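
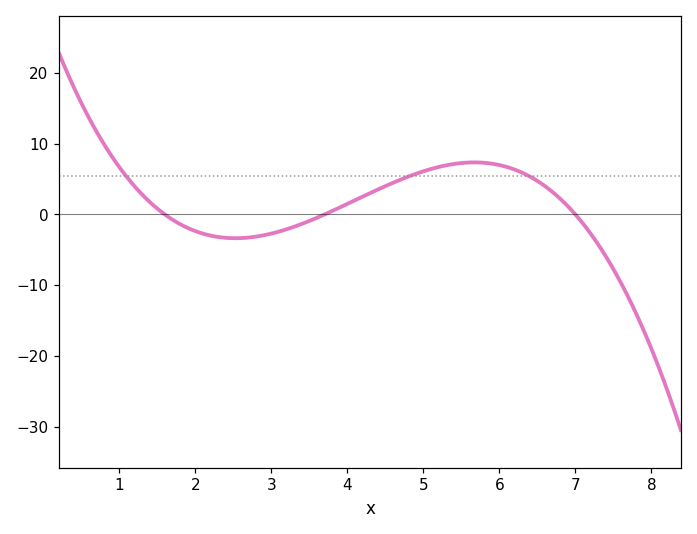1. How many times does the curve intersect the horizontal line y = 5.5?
3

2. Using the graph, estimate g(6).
7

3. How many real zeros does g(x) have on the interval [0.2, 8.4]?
3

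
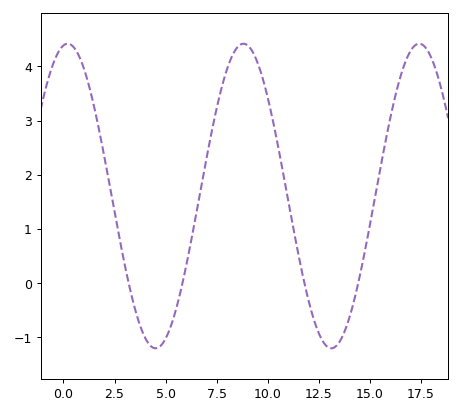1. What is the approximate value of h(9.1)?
4.36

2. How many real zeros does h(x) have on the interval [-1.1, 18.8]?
4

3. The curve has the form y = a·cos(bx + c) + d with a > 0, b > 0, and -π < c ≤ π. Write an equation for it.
y = 2.81cos(0.73x - 0.152) + 1.61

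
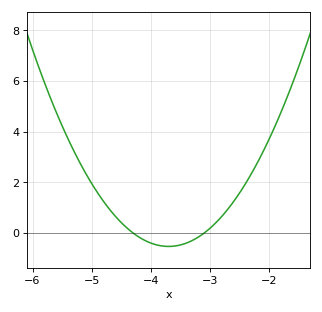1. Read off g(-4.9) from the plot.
1.6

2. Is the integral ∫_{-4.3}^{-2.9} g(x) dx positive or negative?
negative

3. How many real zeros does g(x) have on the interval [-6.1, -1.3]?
2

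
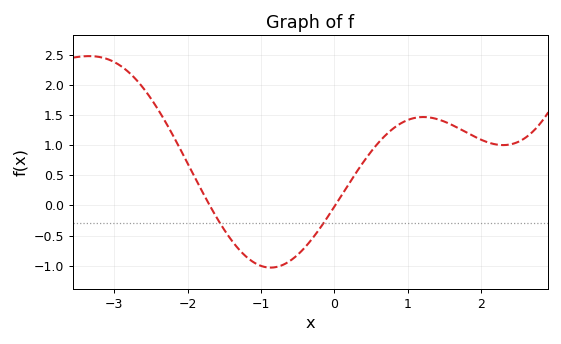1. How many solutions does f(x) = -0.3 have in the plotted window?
2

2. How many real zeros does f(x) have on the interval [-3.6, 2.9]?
2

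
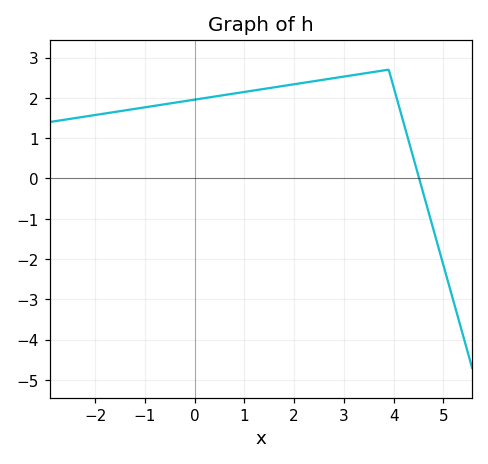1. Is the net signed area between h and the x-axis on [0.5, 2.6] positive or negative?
positive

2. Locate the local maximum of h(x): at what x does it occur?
3.9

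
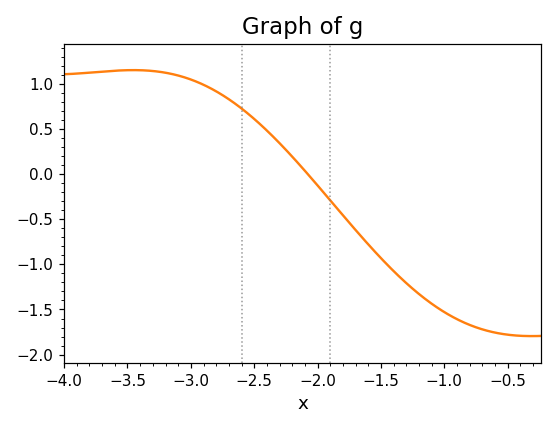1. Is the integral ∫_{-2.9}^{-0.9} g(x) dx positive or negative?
negative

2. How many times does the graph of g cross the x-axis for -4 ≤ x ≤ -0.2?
1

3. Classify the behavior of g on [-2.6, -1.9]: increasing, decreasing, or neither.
decreasing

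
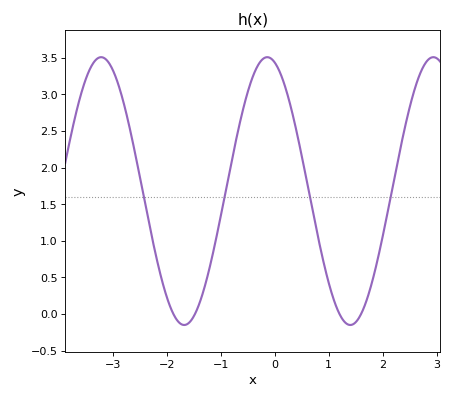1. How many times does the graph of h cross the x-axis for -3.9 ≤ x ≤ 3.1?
4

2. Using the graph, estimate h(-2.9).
3.13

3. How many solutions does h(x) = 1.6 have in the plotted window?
4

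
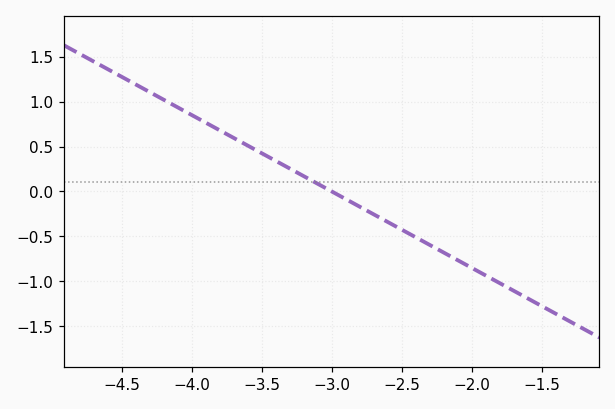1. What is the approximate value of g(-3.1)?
0.085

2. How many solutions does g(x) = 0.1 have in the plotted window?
1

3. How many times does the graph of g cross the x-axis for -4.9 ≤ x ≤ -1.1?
1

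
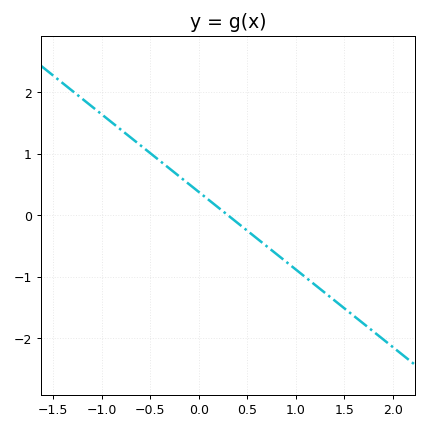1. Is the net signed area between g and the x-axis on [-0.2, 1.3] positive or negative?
negative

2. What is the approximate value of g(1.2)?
-1.1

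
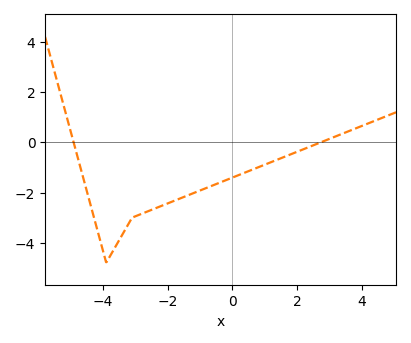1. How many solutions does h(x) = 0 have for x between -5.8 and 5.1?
2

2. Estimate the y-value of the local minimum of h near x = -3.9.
-4.8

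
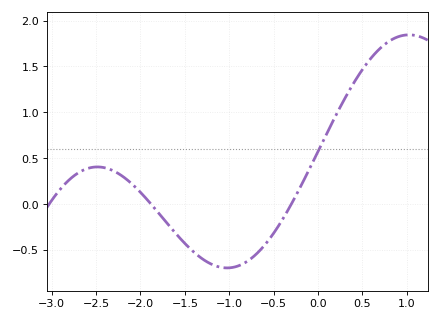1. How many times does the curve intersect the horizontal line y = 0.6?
1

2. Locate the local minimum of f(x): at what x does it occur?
-1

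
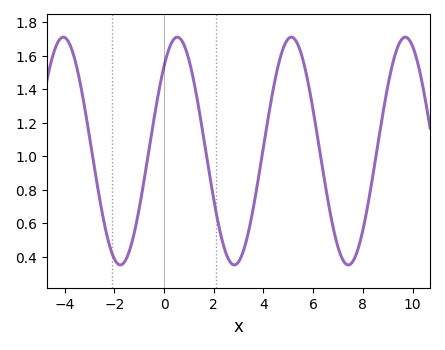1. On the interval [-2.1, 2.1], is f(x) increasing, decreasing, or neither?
neither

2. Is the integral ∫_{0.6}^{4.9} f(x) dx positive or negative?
positive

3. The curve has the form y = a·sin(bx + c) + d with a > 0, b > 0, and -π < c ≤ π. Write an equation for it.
y = 0.68sin(1.37x + 0.842) + 1.03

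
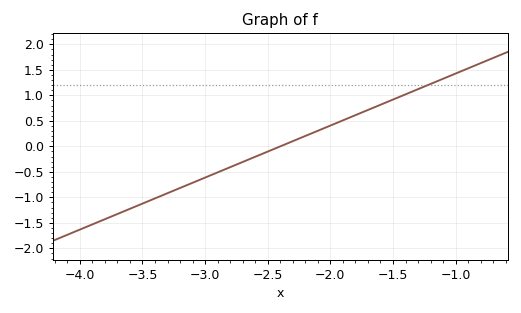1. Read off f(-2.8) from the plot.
-0.4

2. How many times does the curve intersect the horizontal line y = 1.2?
1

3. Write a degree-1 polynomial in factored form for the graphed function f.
y = 1.02(x + 2.4)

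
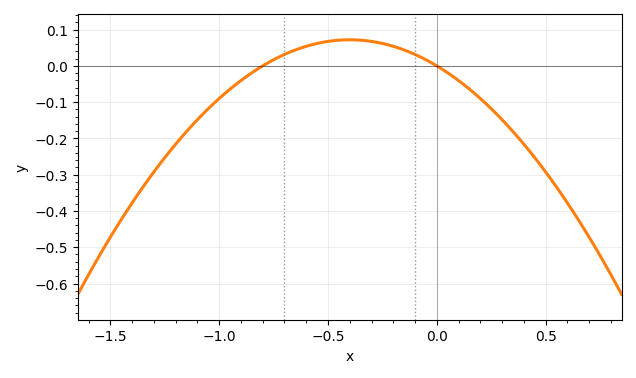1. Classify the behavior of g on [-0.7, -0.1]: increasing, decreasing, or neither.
neither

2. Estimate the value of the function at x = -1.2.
-0.216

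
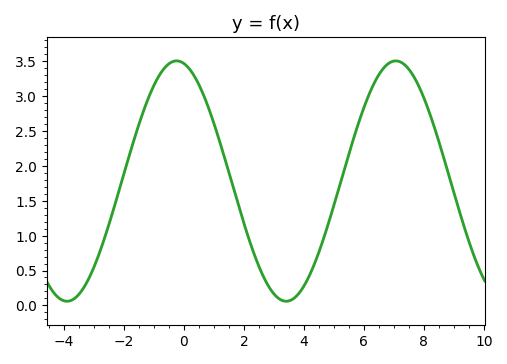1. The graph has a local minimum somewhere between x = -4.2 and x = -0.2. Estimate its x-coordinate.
-3.8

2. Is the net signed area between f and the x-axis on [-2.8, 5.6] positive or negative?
positive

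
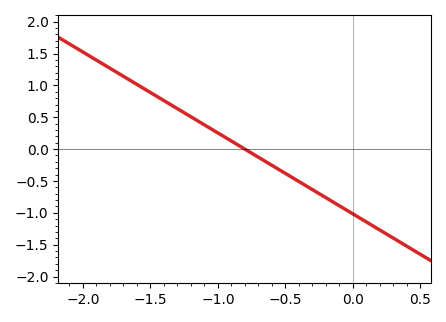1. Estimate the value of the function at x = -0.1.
-0.9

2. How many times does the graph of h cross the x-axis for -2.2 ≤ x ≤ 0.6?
1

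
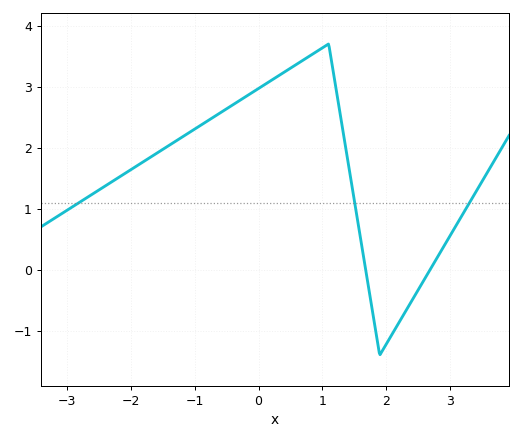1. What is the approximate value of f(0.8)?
3.5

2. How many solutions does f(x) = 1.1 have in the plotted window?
3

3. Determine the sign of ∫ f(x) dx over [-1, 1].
positive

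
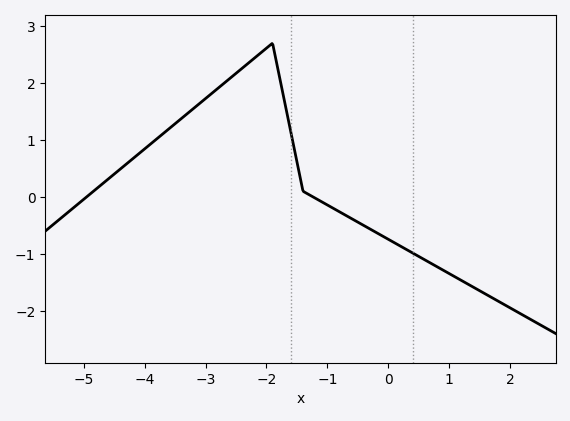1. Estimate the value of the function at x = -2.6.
2.08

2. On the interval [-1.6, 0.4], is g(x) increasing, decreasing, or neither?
decreasing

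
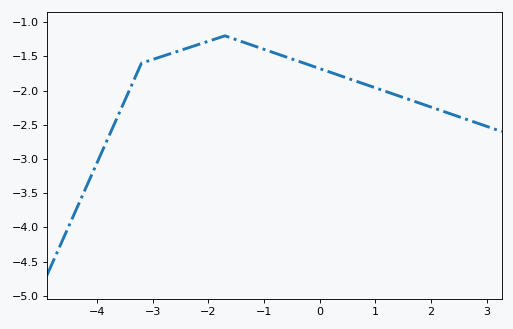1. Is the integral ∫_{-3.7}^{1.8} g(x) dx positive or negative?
negative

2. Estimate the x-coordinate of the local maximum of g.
-1.7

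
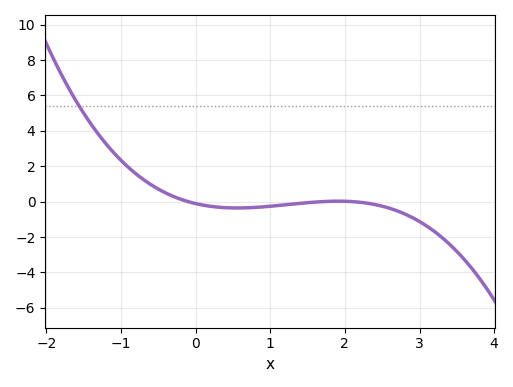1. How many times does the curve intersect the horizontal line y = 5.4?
1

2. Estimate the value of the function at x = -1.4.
4.37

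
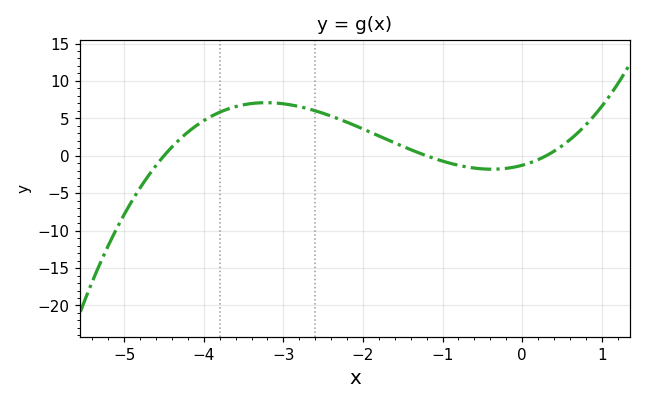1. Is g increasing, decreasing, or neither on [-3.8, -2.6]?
neither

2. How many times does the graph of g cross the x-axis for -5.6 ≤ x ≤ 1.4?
3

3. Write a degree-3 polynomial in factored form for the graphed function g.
y = 0.78(x + 4.5)(x + 1.2)(x - 0.3)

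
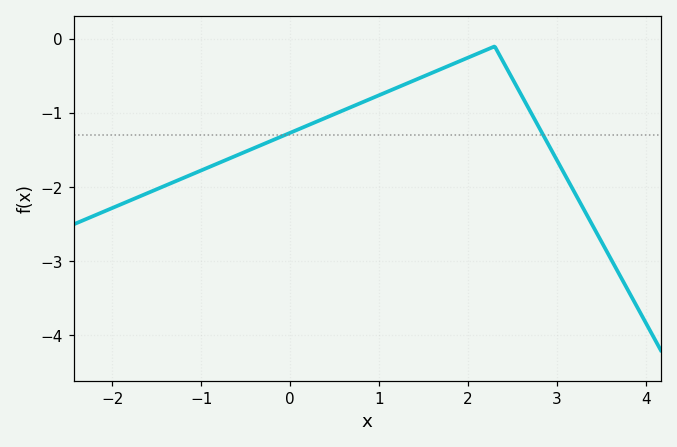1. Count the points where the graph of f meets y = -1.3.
2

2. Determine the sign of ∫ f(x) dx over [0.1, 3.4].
negative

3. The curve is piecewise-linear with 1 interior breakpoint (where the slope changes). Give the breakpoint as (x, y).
(2.3, -0.1)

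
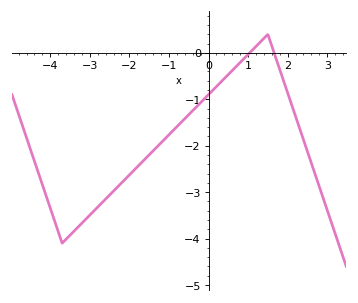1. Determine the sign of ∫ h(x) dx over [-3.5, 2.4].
negative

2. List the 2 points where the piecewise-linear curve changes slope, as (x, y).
(-3.7, -4.1); (1.5, 0.4)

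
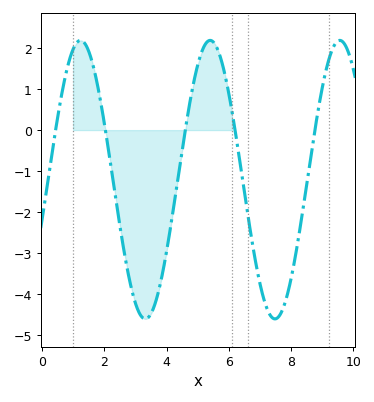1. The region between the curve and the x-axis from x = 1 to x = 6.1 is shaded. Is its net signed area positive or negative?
negative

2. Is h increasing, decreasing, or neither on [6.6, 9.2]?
neither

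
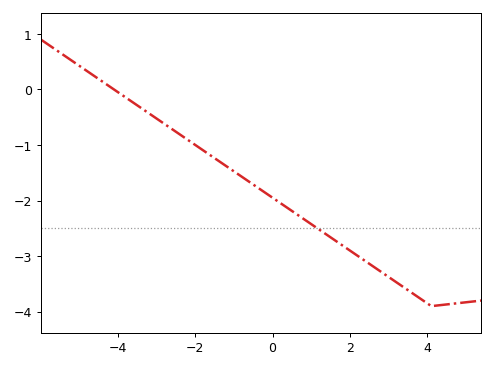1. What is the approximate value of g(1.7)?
-2.8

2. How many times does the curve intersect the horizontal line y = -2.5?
1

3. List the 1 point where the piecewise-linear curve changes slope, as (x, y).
(4.1, -3.9)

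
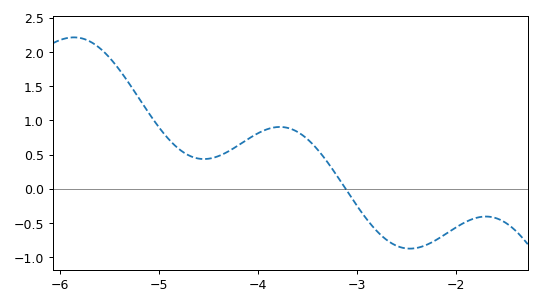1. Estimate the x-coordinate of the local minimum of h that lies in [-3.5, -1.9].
-2.5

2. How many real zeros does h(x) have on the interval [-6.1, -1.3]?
1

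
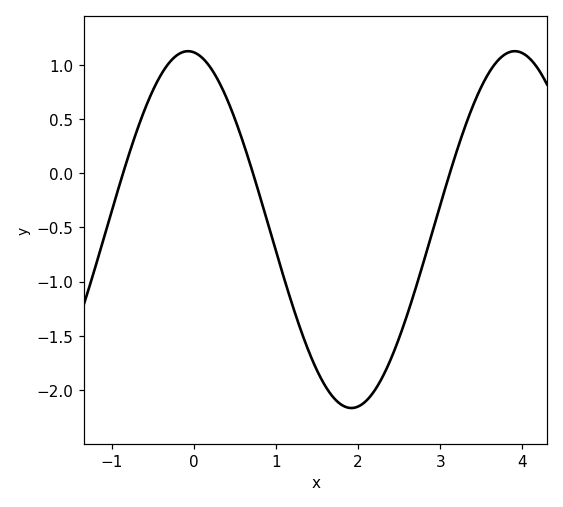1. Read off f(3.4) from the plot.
0.629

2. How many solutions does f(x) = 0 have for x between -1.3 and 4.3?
3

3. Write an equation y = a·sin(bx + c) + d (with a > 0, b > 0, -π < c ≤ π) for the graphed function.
y = 1.65sin(1.58x + 1.68) - 0.52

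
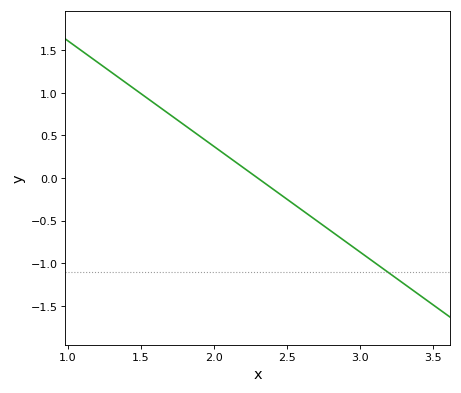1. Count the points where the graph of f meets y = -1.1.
1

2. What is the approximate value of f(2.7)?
-0.496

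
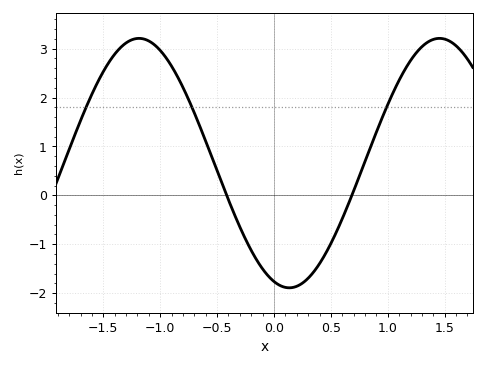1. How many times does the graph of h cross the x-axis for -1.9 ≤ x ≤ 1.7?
2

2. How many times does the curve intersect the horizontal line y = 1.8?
3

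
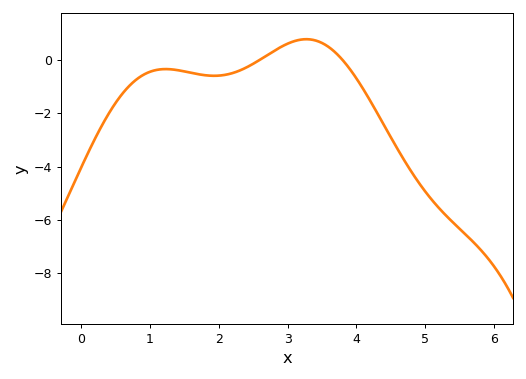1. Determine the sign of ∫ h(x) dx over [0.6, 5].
negative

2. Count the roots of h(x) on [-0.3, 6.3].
2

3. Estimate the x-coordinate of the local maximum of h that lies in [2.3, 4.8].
3.3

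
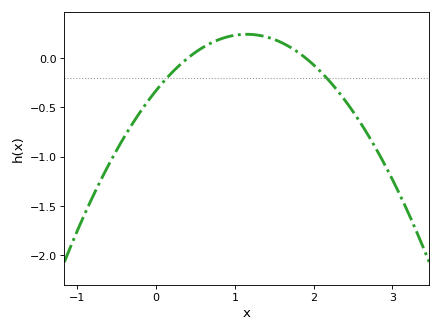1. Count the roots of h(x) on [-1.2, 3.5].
2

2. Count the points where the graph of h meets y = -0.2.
2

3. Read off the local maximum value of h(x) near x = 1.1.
0.25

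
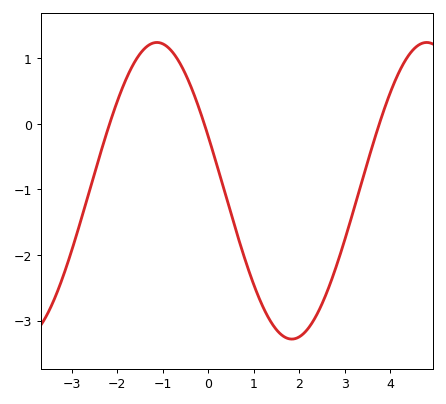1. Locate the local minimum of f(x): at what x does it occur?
1.84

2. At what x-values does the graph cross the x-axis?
-2.16, -0.083, 3.76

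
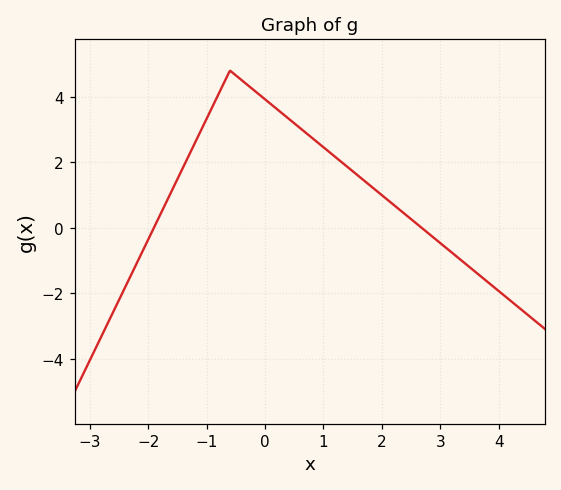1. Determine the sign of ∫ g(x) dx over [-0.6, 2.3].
positive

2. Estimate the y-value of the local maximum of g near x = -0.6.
4.8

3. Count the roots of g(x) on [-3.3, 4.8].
2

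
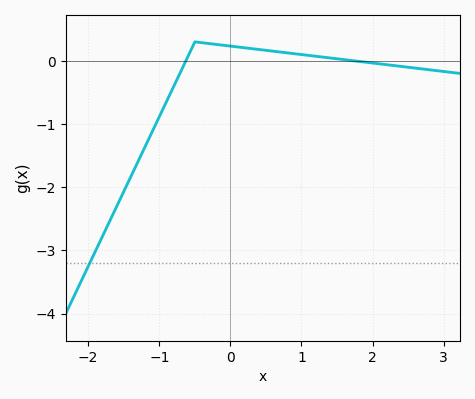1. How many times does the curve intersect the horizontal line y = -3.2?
1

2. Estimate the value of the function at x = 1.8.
-0.008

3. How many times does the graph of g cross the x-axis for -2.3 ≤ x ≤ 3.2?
2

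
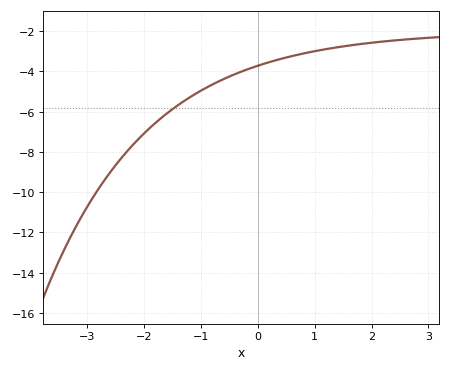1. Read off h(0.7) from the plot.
-3.18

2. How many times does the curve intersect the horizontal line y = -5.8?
1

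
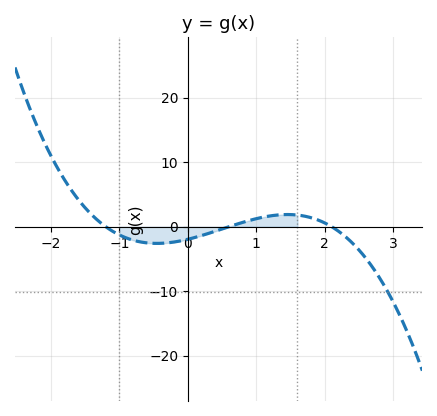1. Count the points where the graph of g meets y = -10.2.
1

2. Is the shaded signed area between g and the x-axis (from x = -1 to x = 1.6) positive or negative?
negative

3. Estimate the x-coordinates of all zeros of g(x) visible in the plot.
-1.2, 0.6, 2.1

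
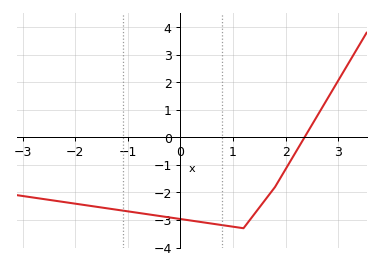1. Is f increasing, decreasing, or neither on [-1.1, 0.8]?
decreasing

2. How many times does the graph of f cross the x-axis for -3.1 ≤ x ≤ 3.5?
1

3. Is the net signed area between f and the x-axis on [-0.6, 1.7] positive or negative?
negative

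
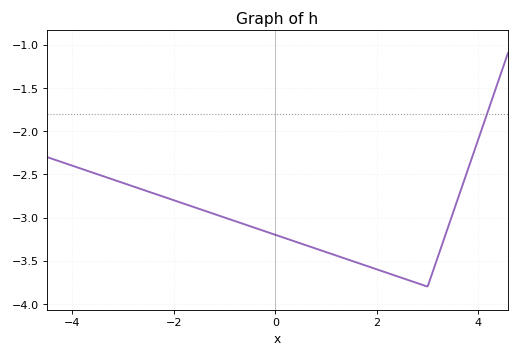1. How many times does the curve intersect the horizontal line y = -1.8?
1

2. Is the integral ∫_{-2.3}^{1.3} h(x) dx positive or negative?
negative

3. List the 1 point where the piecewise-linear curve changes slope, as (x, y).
(3, -3.8)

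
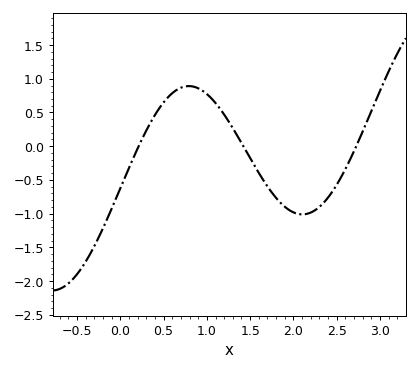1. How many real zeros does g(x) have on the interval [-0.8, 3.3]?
3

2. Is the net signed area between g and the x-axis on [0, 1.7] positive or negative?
positive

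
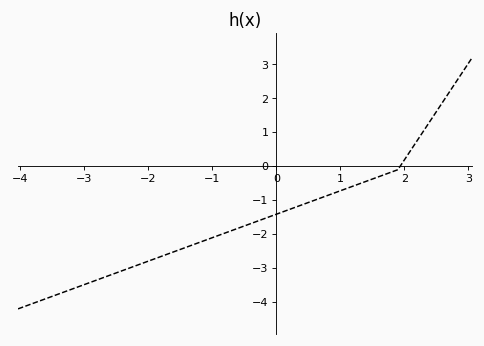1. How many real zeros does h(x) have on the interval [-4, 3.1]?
1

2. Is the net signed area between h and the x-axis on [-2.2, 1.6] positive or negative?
negative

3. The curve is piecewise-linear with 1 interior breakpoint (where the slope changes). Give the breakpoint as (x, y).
(1.9, -0.1)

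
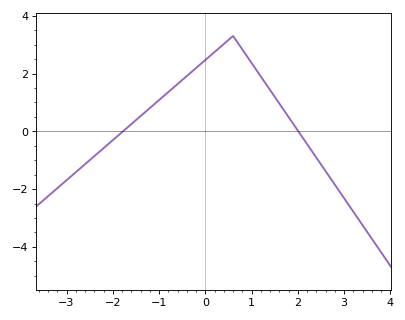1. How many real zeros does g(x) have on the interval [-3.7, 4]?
2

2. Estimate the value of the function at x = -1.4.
0.6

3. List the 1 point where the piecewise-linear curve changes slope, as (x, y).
(0.6, 3.3)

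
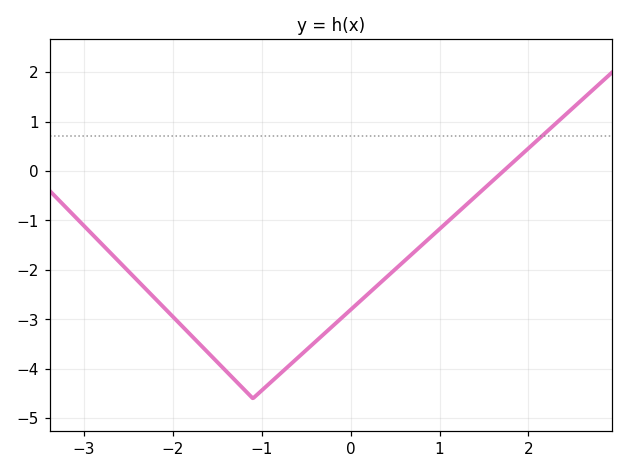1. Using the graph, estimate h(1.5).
-0.357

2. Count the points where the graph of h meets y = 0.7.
1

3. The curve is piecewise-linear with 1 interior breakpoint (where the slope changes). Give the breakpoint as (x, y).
(-1.1, -4.6)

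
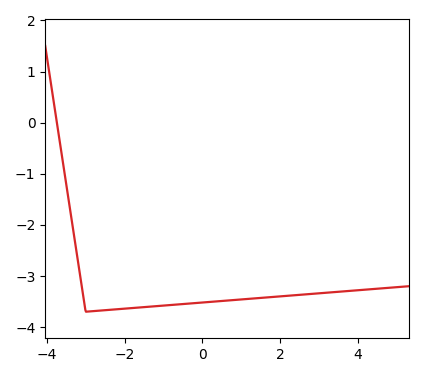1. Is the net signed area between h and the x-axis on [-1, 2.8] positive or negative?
negative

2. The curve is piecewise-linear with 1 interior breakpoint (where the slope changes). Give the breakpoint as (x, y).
(-3, -3.7)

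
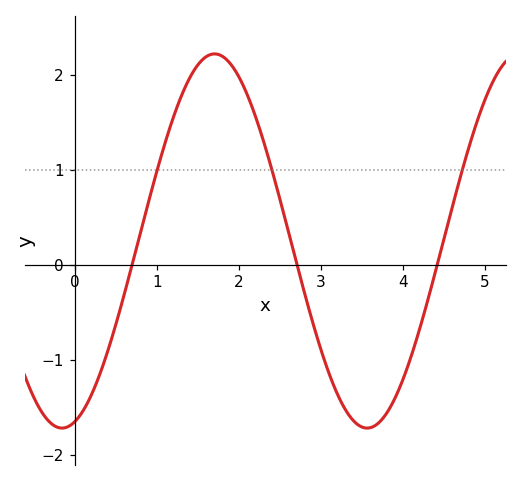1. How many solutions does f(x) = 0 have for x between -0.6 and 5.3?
3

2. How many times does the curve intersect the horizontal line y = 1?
3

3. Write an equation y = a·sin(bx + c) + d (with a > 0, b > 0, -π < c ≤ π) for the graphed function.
y = 1.97sin(1.7x - 1.3) + 0.25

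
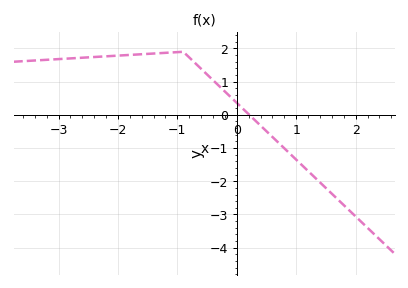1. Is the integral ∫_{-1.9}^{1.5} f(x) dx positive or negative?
positive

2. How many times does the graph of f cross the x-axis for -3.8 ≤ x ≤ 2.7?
1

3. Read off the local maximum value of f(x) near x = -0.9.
1.9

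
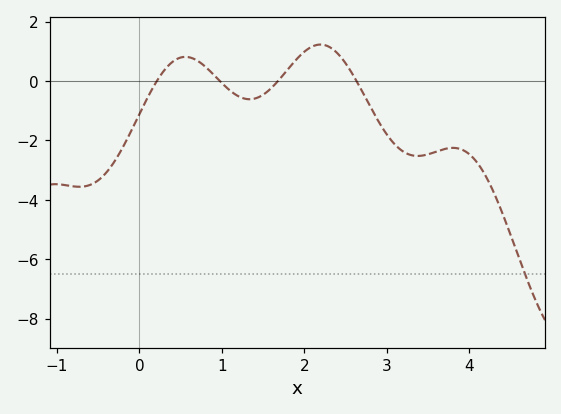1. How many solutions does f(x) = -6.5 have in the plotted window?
1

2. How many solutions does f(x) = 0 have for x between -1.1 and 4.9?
4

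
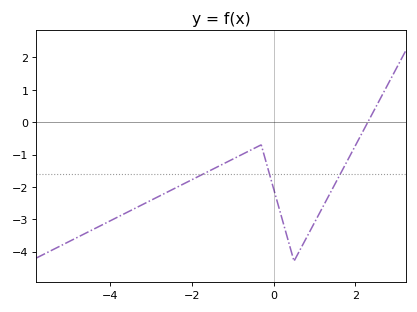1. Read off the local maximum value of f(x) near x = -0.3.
-0.7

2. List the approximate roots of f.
2.31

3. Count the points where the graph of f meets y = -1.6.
3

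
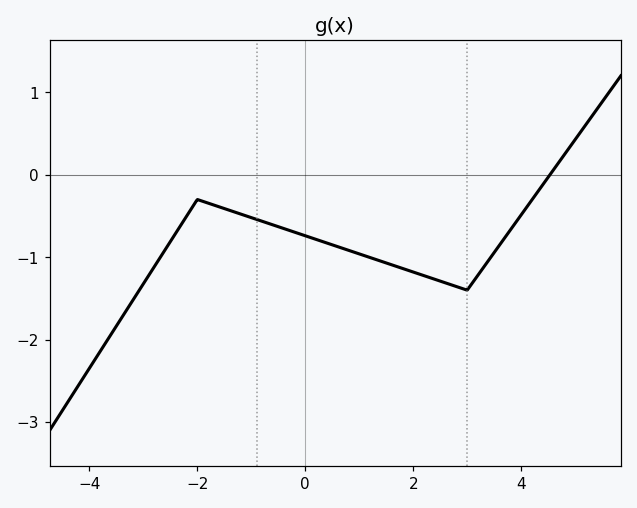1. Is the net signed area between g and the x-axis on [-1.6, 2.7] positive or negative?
negative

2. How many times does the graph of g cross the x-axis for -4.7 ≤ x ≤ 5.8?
1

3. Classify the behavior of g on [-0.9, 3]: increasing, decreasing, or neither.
decreasing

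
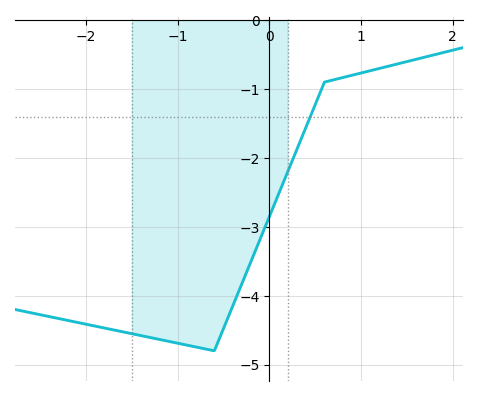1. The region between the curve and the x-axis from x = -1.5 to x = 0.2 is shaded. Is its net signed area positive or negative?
negative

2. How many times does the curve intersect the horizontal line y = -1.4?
1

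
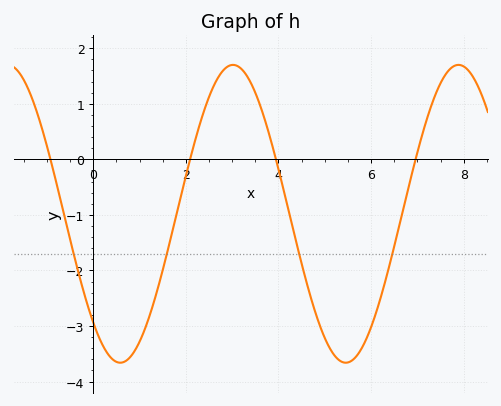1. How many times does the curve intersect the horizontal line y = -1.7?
4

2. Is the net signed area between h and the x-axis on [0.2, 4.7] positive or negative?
negative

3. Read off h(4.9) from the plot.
-3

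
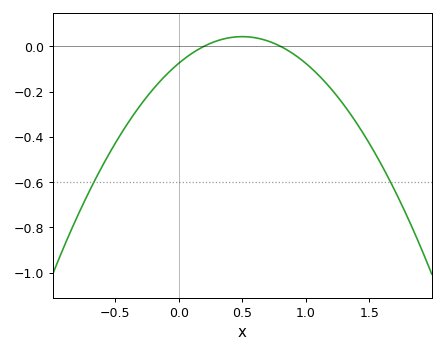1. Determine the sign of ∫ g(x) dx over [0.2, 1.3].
negative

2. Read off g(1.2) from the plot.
-0.188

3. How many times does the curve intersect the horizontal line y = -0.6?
2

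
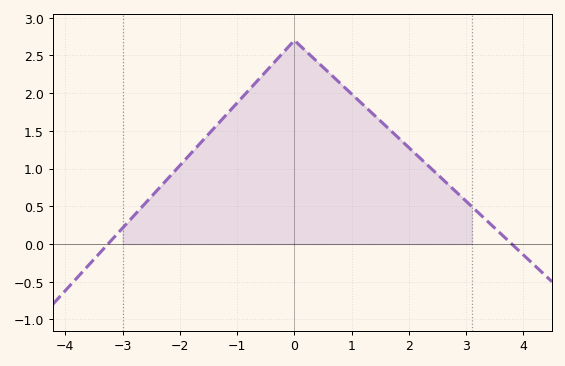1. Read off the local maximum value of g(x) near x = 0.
2.7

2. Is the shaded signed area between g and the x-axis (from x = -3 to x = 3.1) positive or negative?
positive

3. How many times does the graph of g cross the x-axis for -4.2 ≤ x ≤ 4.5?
2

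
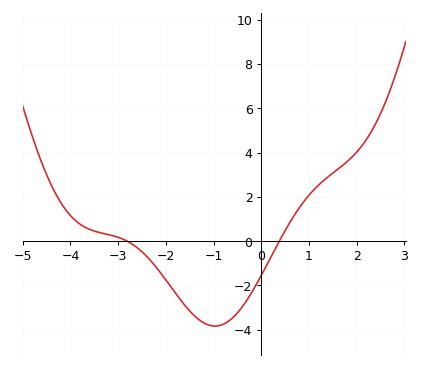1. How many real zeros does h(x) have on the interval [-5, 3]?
2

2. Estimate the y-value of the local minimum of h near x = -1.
-3.8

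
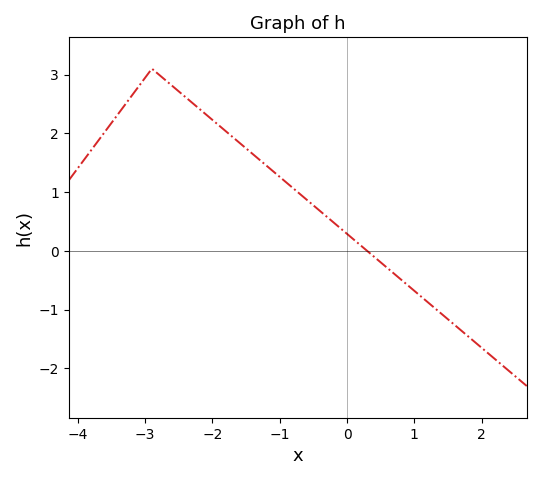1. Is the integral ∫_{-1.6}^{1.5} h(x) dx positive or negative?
positive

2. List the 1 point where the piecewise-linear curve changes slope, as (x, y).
(-2.9, 3.1)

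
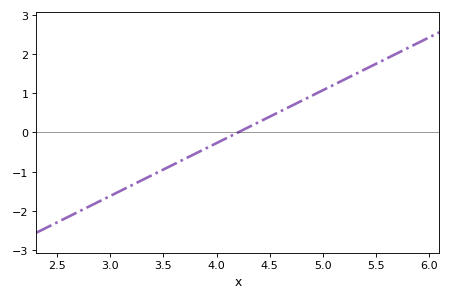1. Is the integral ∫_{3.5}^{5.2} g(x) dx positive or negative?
positive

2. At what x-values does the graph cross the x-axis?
4.2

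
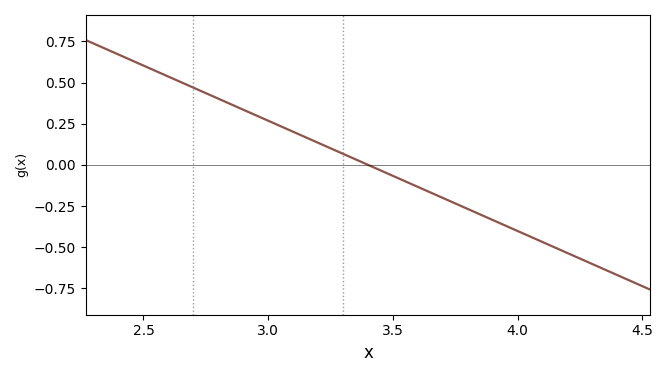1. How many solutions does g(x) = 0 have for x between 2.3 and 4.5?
1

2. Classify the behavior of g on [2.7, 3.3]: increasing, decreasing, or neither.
decreasing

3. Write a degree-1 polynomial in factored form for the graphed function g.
y = -0.67(x - 3.4)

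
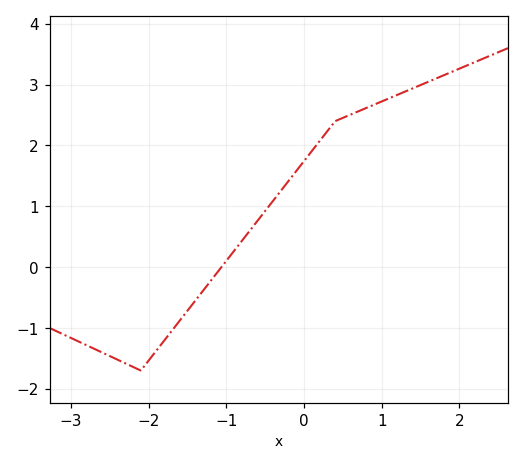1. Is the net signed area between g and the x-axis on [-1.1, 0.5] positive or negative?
positive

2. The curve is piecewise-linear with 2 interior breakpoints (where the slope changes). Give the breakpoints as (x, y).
(-2.1, -1.7); (0.4, 2.4)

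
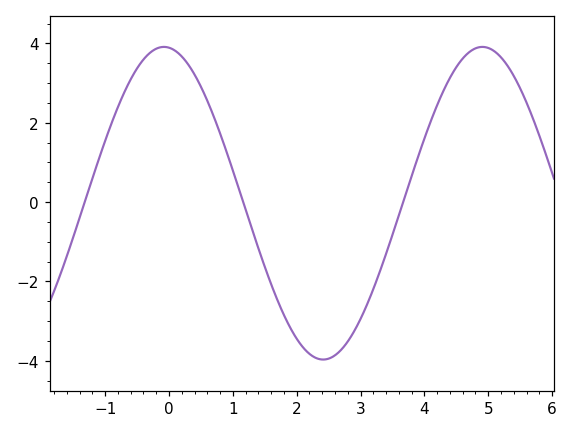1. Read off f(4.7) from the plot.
3.78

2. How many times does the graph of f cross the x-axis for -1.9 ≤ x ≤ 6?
3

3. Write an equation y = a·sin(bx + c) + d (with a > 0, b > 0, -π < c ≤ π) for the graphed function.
y = 3.94sin(1.26x + 1.67) - 0.03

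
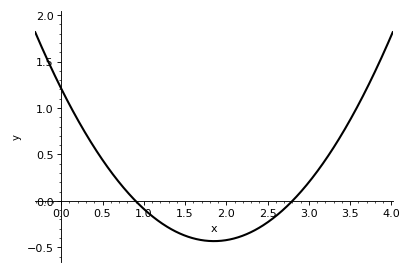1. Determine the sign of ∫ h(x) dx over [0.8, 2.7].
negative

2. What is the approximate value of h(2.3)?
-0.35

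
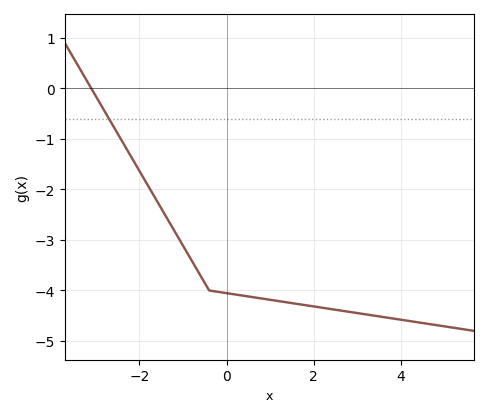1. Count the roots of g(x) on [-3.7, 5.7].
1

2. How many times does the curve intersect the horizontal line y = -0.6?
1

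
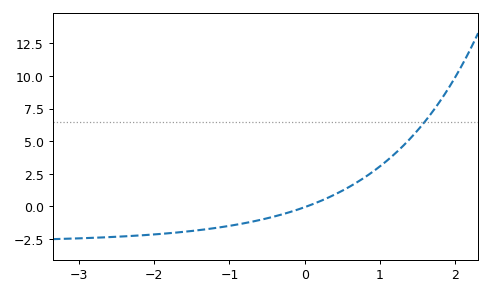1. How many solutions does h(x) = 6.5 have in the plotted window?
1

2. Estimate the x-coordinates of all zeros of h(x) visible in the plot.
0.038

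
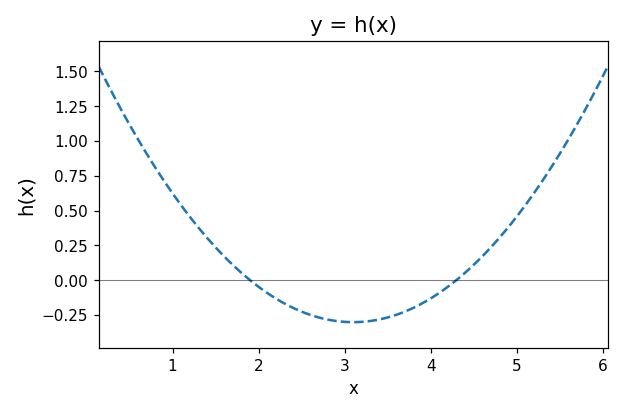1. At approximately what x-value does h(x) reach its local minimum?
3.1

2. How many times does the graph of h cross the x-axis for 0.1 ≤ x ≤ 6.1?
2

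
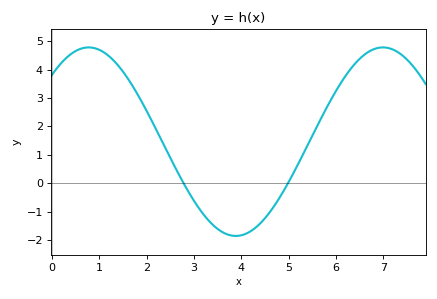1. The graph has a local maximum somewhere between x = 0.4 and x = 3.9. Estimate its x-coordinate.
0.773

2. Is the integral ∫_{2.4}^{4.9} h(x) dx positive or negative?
negative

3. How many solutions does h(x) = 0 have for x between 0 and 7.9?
2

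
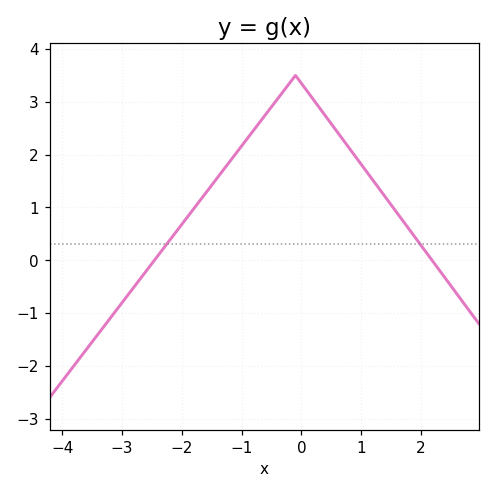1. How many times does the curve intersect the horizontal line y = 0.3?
2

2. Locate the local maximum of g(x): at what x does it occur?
-0.1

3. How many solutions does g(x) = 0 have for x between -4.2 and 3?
2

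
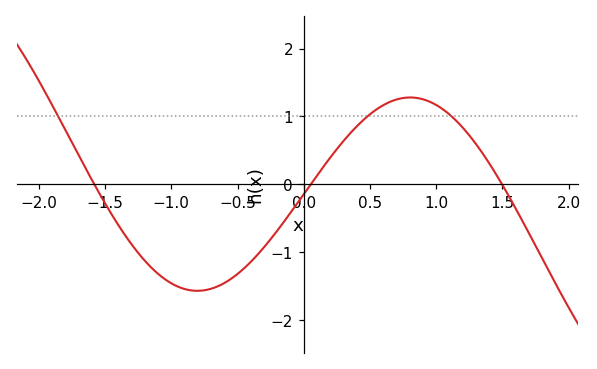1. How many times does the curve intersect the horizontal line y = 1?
3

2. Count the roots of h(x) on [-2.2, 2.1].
3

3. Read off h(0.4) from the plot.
0.854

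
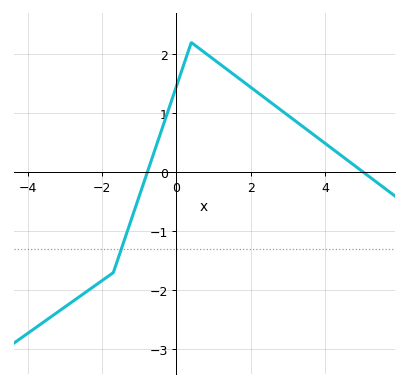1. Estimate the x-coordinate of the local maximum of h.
0.403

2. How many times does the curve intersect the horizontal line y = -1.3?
1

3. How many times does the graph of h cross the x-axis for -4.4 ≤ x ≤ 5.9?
2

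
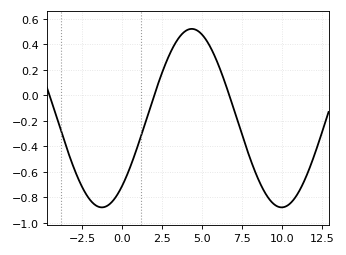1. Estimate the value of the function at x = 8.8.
-0.739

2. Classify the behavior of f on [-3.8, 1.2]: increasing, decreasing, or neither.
neither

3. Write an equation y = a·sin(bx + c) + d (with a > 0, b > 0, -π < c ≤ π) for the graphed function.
y = 0.7sin(0.56x - 0.862) - 0.18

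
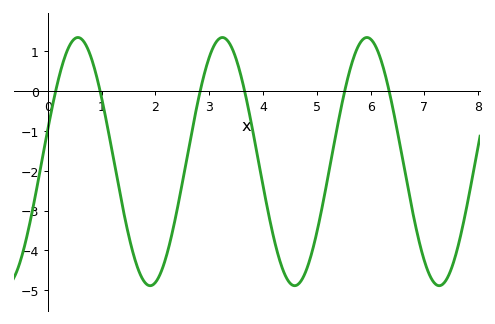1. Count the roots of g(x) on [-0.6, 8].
6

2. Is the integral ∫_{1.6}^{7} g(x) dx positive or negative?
negative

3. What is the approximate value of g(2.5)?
-2.3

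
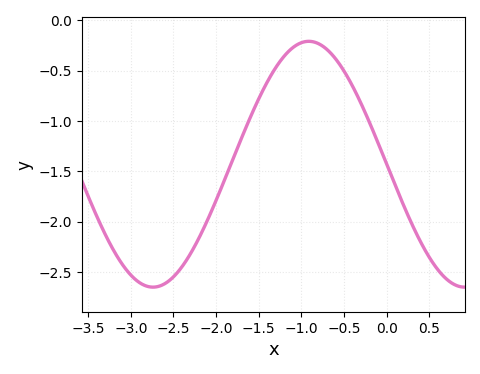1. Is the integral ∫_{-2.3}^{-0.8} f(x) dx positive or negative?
negative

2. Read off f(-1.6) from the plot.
-0.95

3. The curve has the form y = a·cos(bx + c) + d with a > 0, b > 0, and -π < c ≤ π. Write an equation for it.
y = 1.22cos(1.7x + 1.6) - 1.43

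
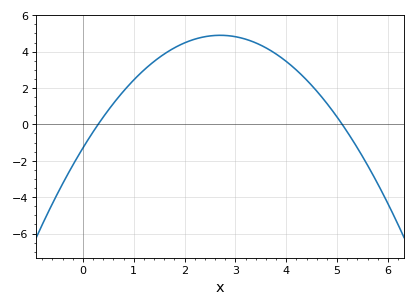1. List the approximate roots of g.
0.3, 5.1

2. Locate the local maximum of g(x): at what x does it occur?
2.7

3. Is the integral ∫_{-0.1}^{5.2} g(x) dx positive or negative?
positive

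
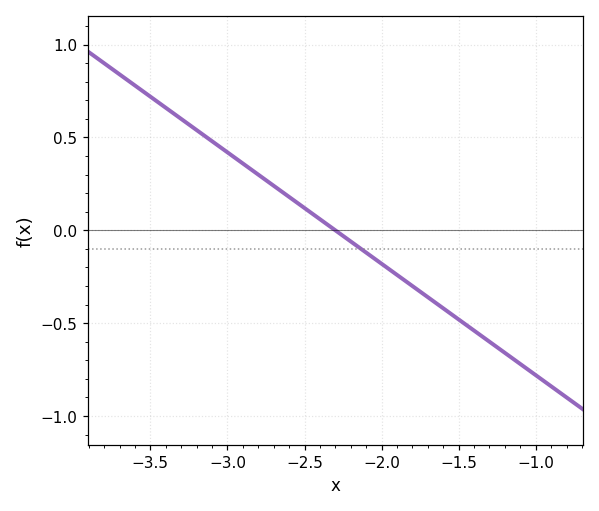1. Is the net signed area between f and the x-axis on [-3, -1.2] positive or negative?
negative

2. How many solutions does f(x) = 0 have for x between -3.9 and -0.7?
1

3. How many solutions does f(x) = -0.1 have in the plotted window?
1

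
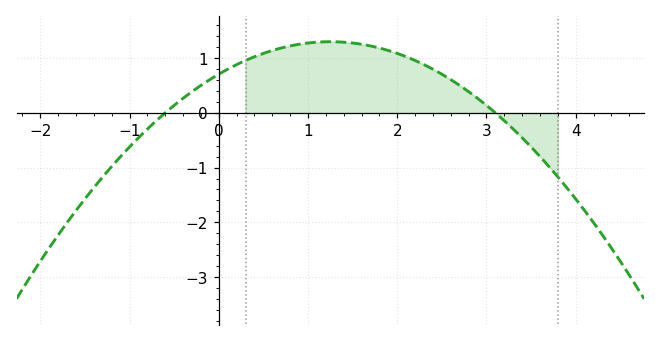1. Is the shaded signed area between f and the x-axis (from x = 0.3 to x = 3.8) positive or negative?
positive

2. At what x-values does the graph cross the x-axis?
-0.6, 3.1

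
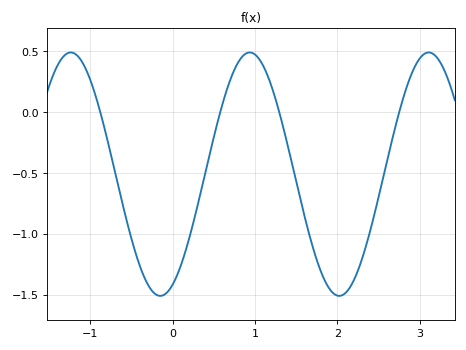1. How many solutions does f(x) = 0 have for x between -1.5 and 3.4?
4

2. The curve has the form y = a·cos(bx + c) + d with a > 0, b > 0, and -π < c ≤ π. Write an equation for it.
y = 1cos(2.9x - 2.7) - 0.51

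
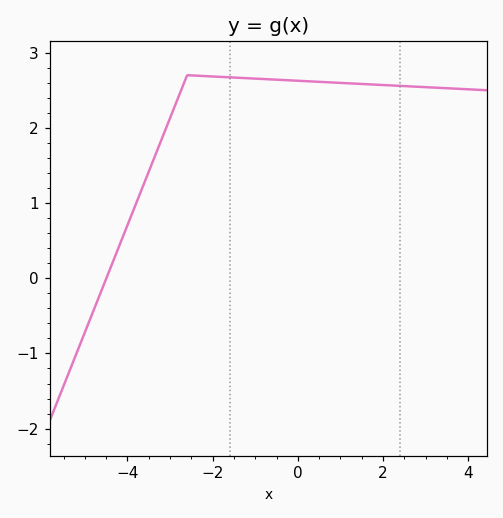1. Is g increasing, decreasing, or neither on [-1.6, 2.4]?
decreasing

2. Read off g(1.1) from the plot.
2.59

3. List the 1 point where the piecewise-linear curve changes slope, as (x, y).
(-2.6, 2.7)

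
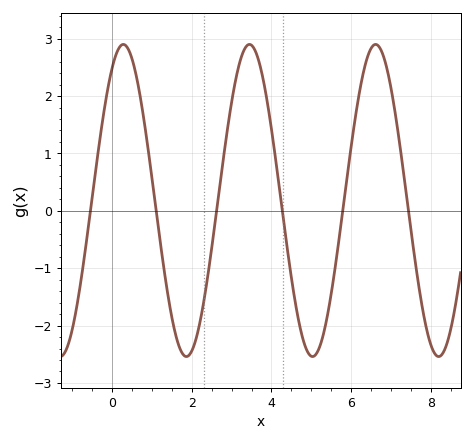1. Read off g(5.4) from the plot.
-1.8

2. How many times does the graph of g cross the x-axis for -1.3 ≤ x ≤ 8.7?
6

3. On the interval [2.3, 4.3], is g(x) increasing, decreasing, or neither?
neither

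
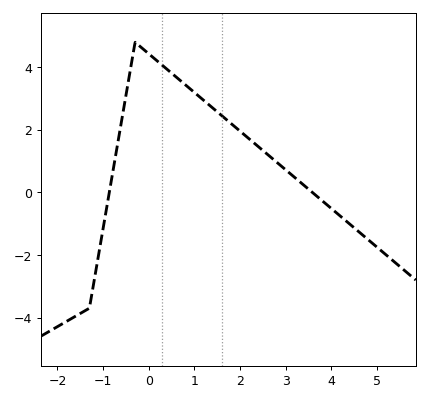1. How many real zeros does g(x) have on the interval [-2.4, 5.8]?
2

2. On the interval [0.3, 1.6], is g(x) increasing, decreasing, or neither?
decreasing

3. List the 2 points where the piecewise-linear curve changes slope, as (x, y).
(-1.3, -3.7); (-0.3, 4.8)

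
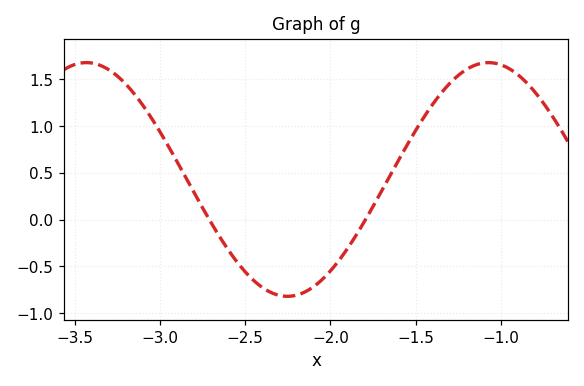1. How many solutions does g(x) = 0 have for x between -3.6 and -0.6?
2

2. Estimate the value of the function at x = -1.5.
0.953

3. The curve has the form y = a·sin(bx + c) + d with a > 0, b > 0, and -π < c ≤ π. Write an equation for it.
y = 1.25sin(2.66x - 1.86) + 0.43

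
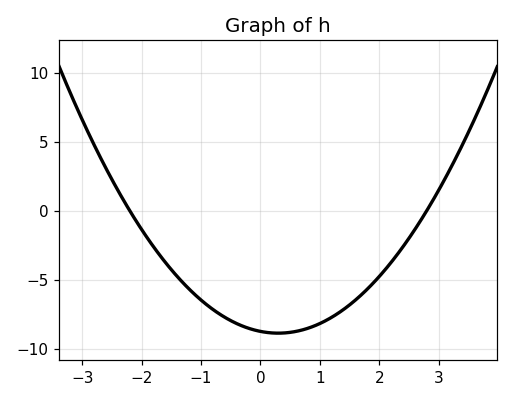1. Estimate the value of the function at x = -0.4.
-8.18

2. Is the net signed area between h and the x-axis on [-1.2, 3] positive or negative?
negative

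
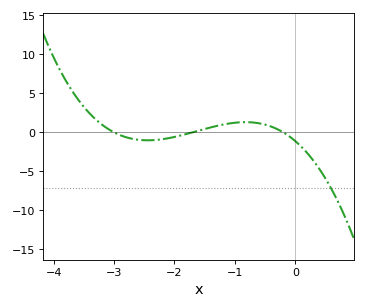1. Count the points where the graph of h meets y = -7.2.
1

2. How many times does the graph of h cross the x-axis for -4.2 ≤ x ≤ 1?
3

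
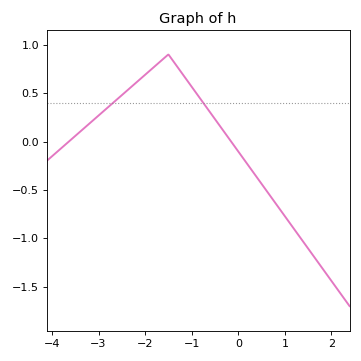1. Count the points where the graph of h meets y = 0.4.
2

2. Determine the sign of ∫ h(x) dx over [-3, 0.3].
positive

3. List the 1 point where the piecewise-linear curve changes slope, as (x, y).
(-1.5, 0.9)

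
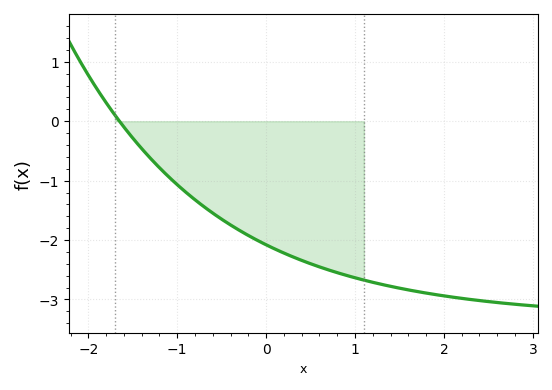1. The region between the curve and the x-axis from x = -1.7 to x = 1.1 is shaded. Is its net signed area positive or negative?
negative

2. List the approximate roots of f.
-1.65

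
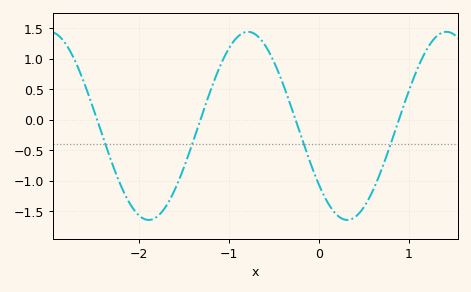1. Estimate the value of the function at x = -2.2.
-1.08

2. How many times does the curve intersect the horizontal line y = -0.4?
4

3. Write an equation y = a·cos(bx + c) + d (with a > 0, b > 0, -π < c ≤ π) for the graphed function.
y = 1.54cos(2.85x + 2.25) - 0.1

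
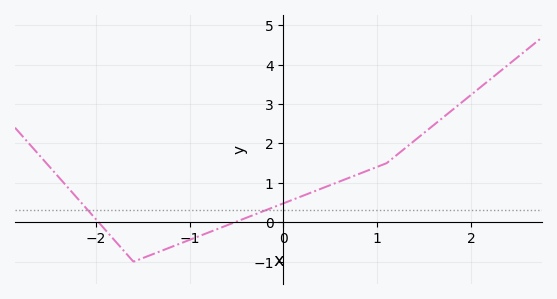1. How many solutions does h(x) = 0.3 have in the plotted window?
2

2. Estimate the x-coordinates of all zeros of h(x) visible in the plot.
-2, -0.5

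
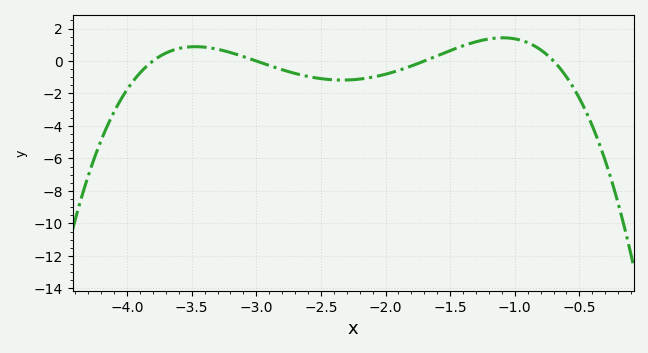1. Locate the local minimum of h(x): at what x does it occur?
-2.33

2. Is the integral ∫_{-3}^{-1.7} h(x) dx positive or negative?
negative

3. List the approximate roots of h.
-3.8, -3, -1.7, -0.7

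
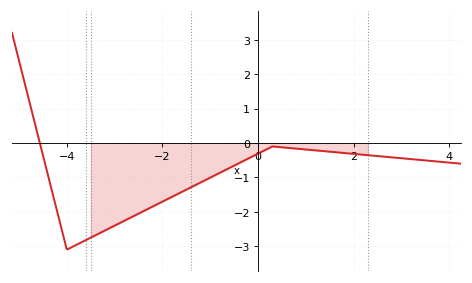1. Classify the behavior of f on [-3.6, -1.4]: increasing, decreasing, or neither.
increasing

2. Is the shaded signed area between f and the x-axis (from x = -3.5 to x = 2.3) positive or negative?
negative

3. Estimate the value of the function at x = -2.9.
-2.33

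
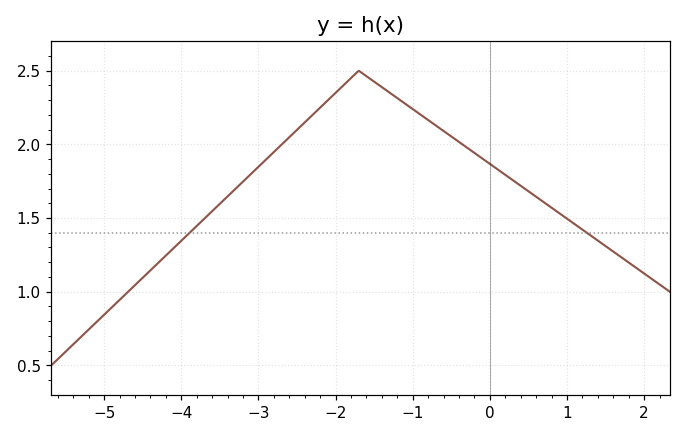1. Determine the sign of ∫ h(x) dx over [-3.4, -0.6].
positive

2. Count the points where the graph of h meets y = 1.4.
2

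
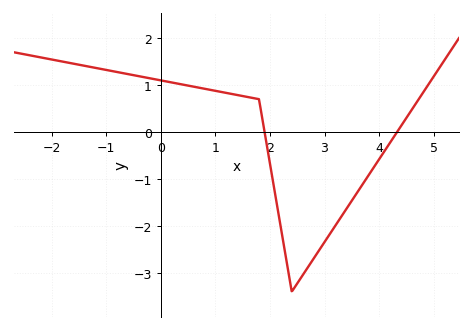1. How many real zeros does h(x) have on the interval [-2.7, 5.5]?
2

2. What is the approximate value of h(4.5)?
0.302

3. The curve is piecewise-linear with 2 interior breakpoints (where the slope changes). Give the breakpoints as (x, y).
(1.8, 0.7); (2.4, -3.4)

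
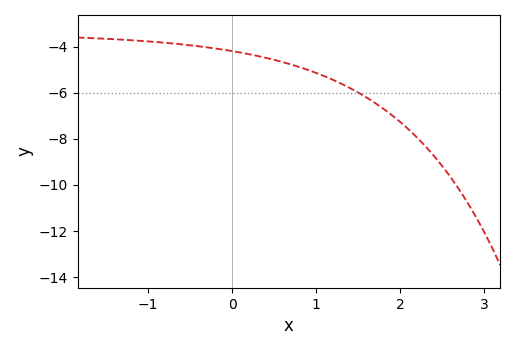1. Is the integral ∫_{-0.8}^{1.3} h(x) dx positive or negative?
negative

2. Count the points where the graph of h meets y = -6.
1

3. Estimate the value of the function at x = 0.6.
-4.67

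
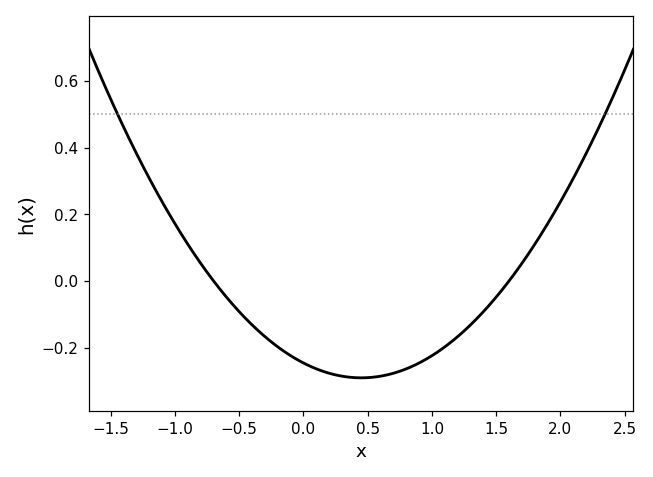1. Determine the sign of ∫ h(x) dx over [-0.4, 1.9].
negative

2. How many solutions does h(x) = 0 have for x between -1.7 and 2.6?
2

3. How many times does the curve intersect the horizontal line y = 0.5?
2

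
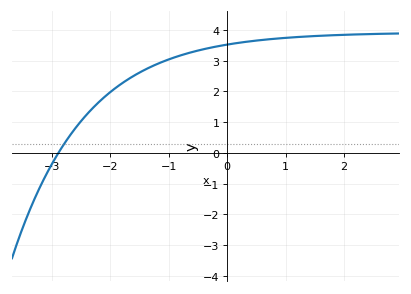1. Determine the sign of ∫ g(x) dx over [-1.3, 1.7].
positive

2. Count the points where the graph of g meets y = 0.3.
1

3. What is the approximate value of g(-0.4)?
3.37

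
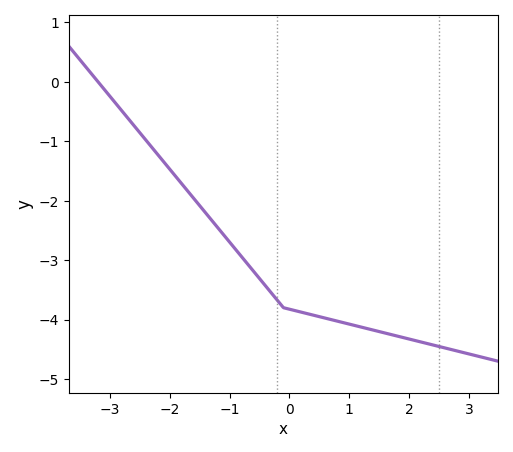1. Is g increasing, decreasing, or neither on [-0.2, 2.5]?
decreasing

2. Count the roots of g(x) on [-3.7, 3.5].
1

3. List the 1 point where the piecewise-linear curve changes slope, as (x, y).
(-0.1, -3.8)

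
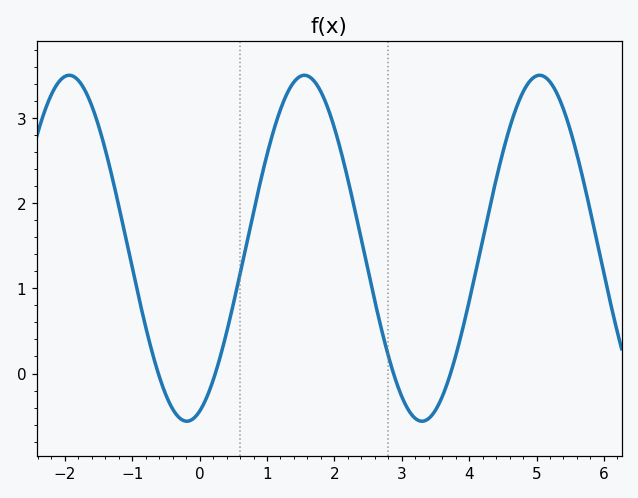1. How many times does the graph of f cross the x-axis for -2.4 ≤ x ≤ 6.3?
4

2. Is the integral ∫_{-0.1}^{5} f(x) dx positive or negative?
positive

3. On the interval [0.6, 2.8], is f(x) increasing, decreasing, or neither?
neither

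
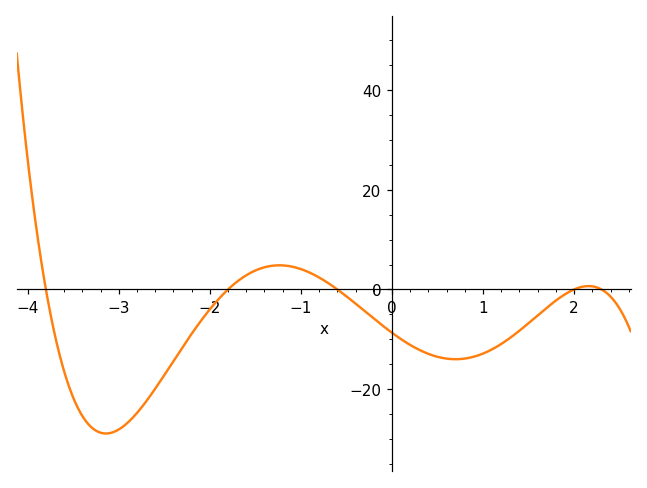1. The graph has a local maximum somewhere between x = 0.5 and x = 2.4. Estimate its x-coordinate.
2.16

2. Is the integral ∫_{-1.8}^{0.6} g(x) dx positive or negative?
negative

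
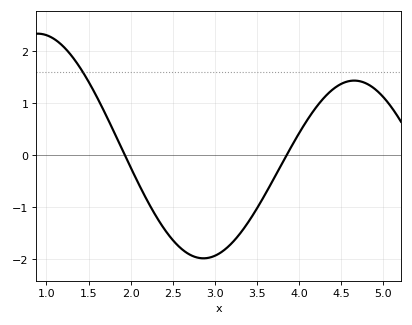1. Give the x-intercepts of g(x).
1.9, 3.9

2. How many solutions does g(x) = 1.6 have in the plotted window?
1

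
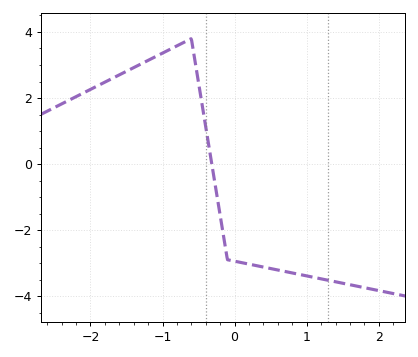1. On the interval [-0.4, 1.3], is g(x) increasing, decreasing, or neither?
decreasing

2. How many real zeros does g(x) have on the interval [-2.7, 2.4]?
1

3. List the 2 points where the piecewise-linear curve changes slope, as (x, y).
(-0.6, 3.8); (-0.1, -2.9)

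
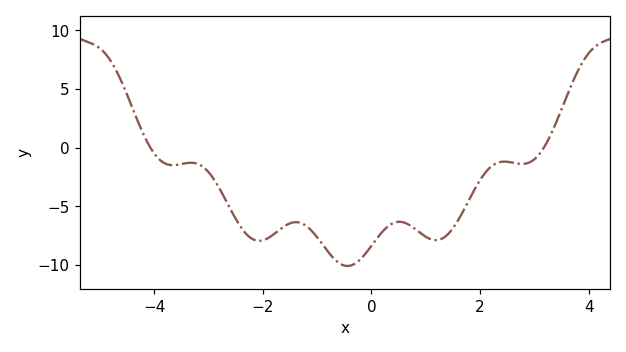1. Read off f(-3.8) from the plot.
-1.5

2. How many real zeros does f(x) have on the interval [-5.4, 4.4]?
2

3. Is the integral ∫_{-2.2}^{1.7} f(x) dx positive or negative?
negative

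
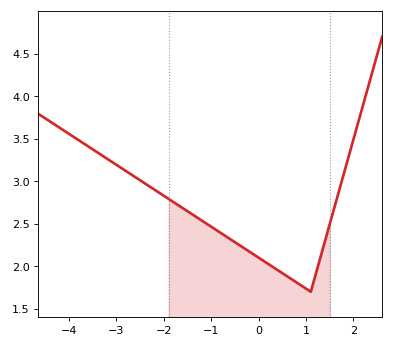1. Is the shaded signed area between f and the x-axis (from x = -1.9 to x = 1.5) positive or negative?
positive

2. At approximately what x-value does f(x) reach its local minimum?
1.1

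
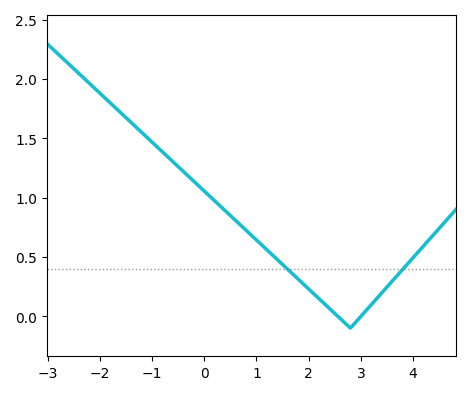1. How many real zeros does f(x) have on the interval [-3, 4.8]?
2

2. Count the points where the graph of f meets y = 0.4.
2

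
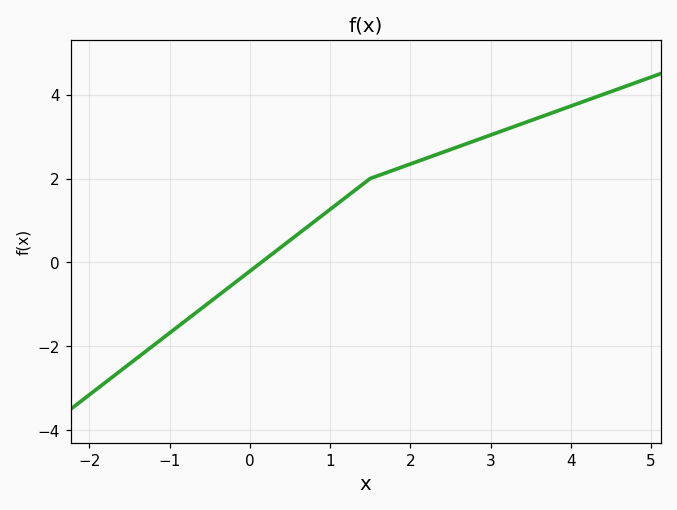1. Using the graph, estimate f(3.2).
3.2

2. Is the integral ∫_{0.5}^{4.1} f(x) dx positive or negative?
positive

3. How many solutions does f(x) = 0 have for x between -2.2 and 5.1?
1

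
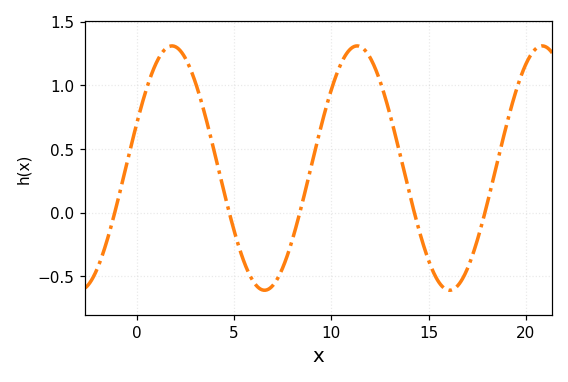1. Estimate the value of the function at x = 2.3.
1.25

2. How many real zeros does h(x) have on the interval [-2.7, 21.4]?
5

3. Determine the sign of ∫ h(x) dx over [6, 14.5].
positive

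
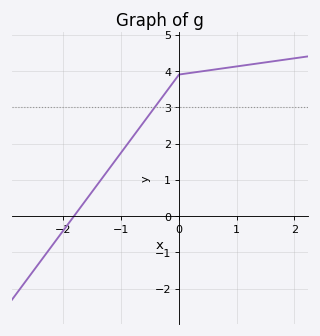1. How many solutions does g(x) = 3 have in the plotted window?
1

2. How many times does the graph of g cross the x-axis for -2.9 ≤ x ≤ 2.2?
1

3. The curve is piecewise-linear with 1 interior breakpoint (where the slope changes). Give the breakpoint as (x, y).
(0, 3.9)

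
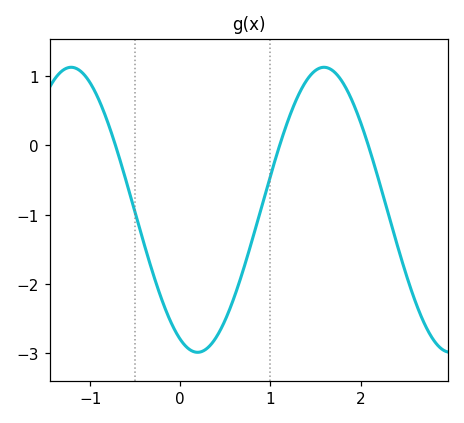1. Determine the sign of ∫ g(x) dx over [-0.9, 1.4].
negative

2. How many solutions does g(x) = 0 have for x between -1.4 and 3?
3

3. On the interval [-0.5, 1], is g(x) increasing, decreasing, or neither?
neither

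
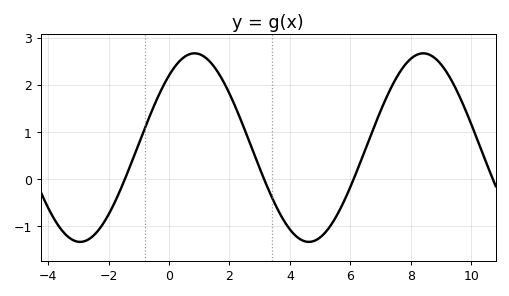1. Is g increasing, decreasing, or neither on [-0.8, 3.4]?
neither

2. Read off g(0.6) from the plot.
2.63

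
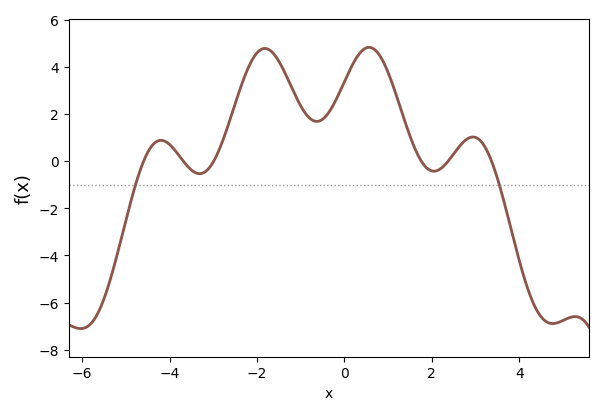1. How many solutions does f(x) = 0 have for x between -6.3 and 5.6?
6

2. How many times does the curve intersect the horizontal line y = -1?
2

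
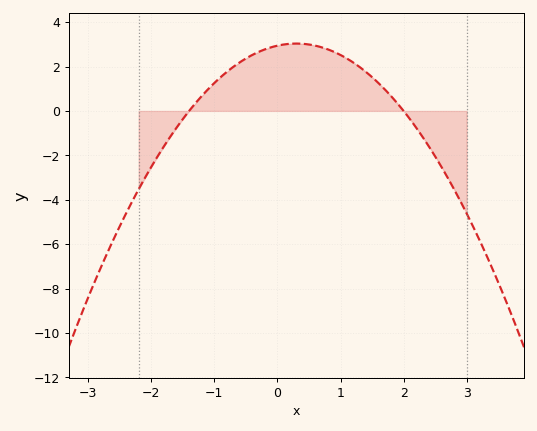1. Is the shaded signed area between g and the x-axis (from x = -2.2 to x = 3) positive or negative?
positive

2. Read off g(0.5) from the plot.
2.99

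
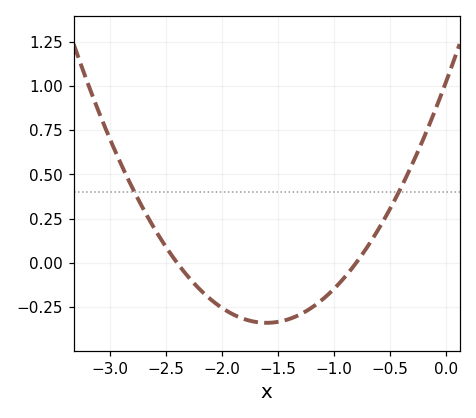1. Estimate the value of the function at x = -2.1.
-0.207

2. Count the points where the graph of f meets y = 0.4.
2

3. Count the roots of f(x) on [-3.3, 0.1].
2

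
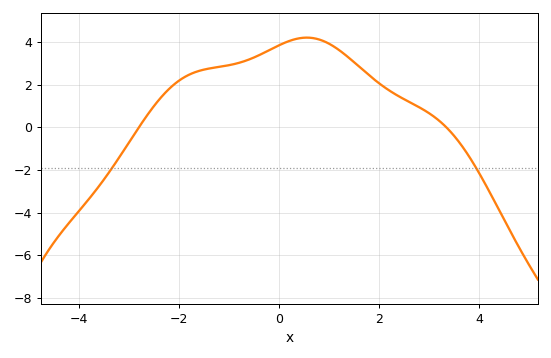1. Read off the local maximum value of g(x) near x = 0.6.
4.21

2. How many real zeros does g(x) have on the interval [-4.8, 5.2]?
2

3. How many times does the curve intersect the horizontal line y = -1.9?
2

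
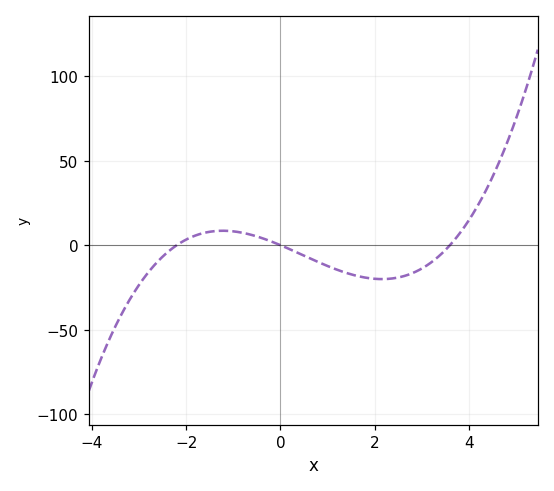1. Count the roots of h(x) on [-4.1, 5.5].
3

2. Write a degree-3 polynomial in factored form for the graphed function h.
y = 1.48(x + 2.2)(x - 0)(x - 3.6)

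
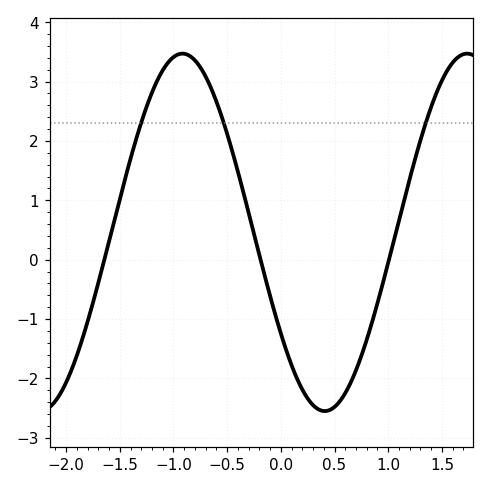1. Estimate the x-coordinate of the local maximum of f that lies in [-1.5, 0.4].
-0.9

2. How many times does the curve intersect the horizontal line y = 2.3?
3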